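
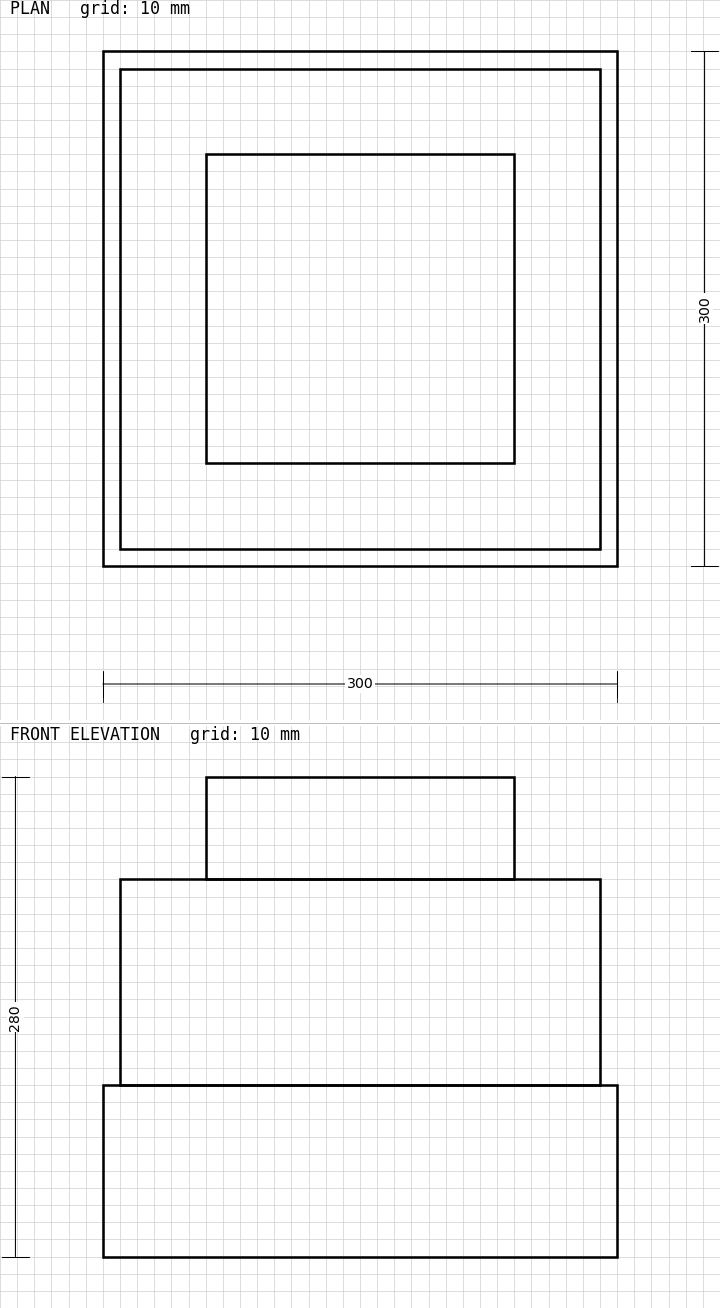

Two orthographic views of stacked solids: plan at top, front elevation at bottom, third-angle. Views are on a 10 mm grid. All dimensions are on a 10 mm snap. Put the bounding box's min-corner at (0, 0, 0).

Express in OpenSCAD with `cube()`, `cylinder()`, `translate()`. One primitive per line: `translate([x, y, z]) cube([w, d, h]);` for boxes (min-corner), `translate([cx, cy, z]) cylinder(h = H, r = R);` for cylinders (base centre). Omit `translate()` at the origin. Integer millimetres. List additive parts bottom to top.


cube([300, 300, 100]);
translate([10, 10, 100]) cube([280, 280, 120]);
translate([60, 60, 220]) cube([180, 180, 60]);


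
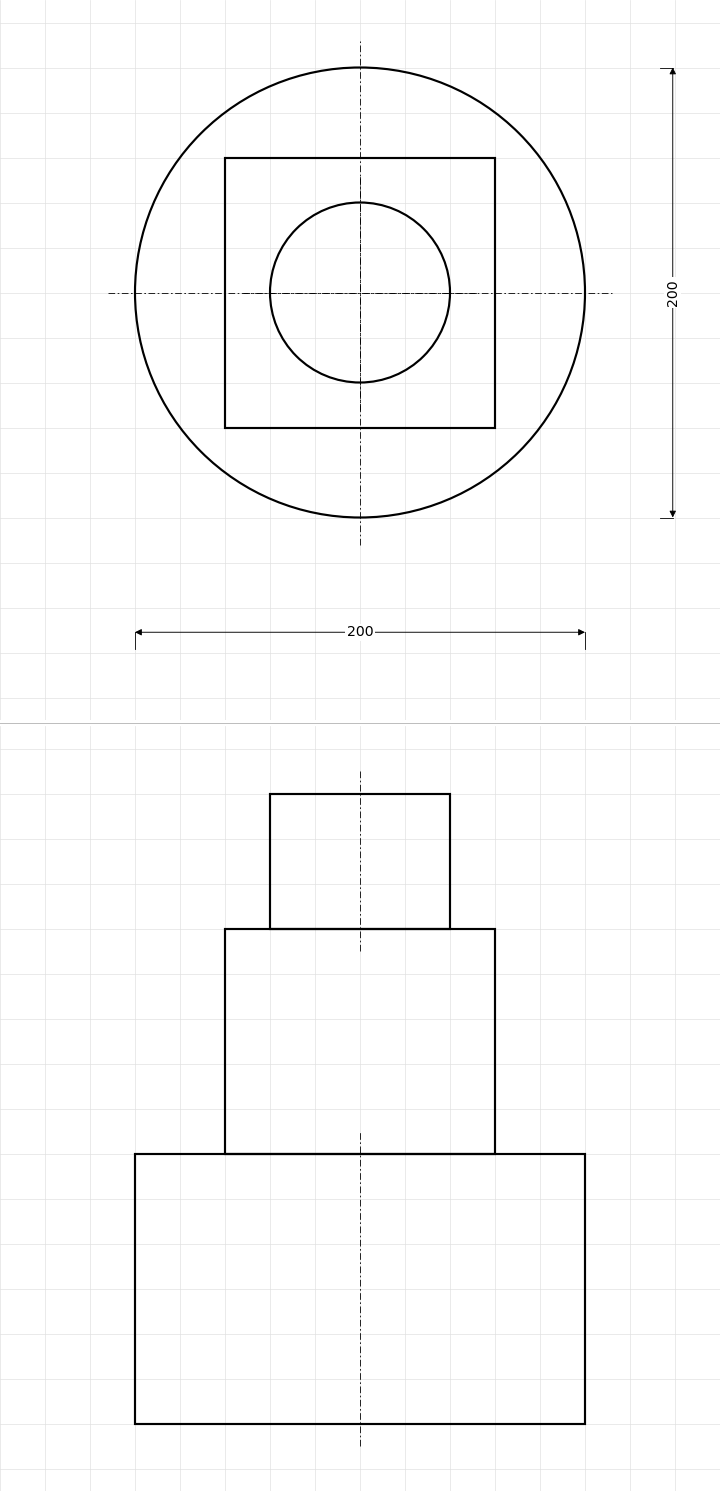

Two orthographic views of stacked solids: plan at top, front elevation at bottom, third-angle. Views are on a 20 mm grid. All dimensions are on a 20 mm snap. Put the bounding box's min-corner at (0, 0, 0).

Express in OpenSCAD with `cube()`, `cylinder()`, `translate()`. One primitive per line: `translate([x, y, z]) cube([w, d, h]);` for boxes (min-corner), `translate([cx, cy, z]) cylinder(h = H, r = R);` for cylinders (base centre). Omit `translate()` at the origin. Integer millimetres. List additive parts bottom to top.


translate([100, 100, 0]) cylinder(h = 120, r = 100);
translate([40, 40, 120]) cube([120, 120, 100]);
translate([100, 100, 220]) cylinder(h = 60, r = 40);


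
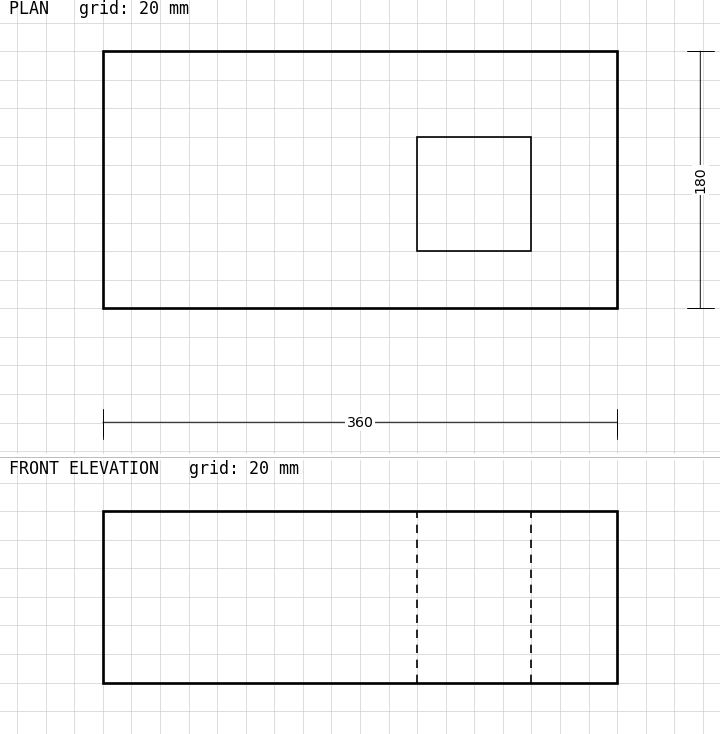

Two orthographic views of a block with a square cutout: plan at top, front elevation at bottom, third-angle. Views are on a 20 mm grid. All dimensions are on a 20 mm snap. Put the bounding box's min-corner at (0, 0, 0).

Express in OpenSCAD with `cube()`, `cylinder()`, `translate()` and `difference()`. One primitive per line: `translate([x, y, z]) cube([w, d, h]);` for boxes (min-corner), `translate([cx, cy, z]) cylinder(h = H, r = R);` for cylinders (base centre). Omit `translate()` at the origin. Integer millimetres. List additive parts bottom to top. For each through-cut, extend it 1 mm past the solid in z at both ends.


difference() {
  cube([360, 180, 120]);
  translate([220, 40, -1]) cube([80, 80, 122]);
}


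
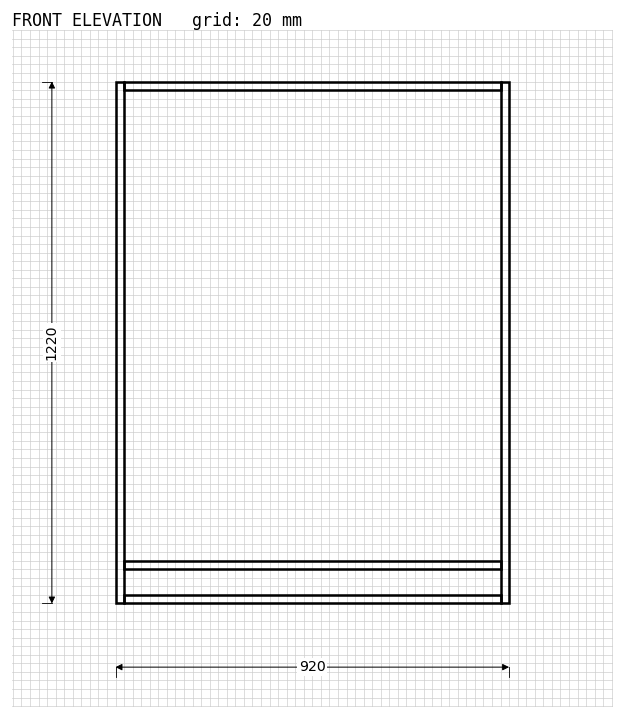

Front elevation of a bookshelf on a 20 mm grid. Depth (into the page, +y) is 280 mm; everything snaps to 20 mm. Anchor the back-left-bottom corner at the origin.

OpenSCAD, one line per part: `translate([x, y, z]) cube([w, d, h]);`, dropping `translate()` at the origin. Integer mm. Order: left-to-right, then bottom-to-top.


cube([20, 280, 1220]);
translate([20, 0, 0]) cube([880, 280, 20]);
translate([20, 0, 80]) cube([880, 280, 20]);
translate([20, 0, 1200]) cube([880, 280, 20]);
translate([900, 0, 0]) cube([20, 280, 1220]);


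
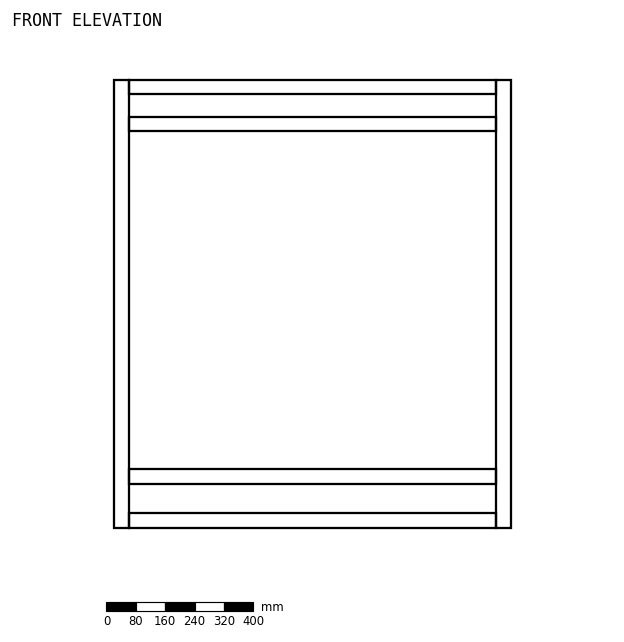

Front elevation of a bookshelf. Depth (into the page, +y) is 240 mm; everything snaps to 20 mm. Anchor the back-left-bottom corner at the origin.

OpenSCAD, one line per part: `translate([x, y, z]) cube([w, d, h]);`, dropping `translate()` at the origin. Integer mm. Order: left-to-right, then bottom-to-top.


cube([40, 240, 1220]);
translate([40, 0, 0]) cube([1000, 240, 40]);
translate([40, 0, 120]) cube([1000, 240, 40]);
translate([40, 0, 1080]) cube([1000, 240, 40]);
translate([40, 0, 1180]) cube([1000, 240, 40]);
translate([1040, 0, 0]) cube([40, 240, 1220]);


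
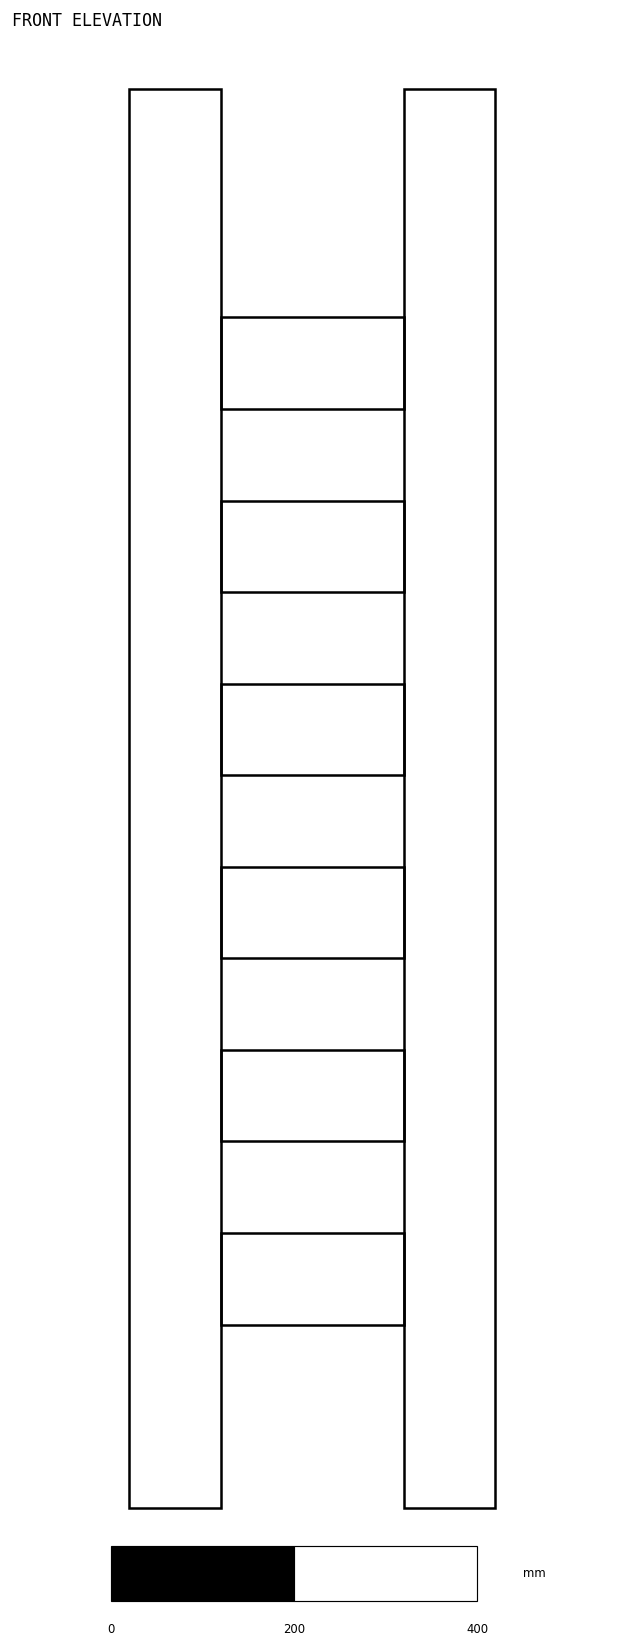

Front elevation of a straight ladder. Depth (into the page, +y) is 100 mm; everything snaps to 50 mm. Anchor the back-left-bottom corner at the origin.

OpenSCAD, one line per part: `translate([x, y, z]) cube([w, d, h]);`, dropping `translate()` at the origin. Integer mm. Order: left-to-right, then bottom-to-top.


cube([100, 100, 1550]);
translate([100, 0, 200]) cube([200, 100, 100]);
translate([100, 0, 400]) cube([200, 100, 100]);
translate([100, 0, 600]) cube([200, 100, 100]);
translate([100, 0, 800]) cube([200, 100, 100]);
translate([100, 0, 1000]) cube([200, 100, 100]);
translate([100, 0, 1200]) cube([200, 100, 100]);
translate([300, 0, 0]) cube([100, 100, 1550]);


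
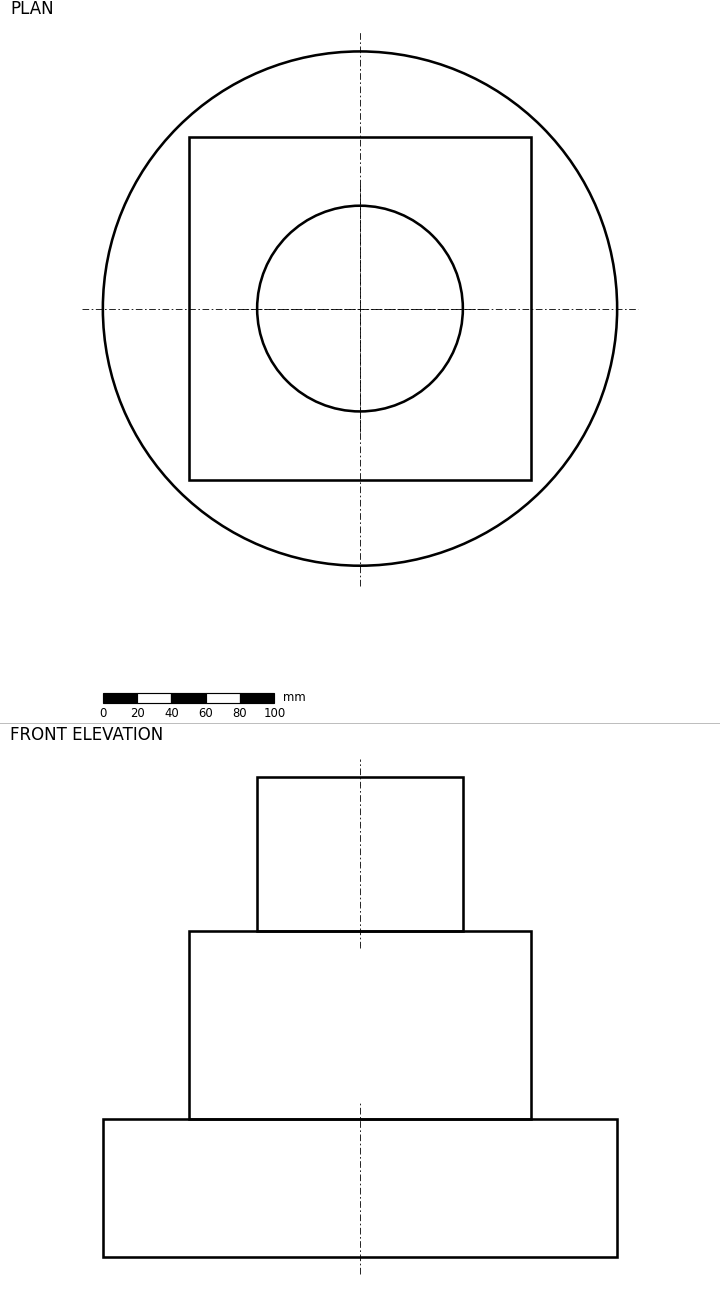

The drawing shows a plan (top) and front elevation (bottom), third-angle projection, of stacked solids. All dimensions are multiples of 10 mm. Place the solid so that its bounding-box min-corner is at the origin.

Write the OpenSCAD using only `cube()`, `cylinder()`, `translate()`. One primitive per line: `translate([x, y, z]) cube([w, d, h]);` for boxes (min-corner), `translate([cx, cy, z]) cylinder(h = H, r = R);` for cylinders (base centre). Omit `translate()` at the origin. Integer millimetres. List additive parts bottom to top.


translate([150, 150, 0]) cylinder(h = 80, r = 150);
translate([50, 50, 80]) cube([200, 200, 110]);
translate([150, 150, 190]) cylinder(h = 90, r = 60);


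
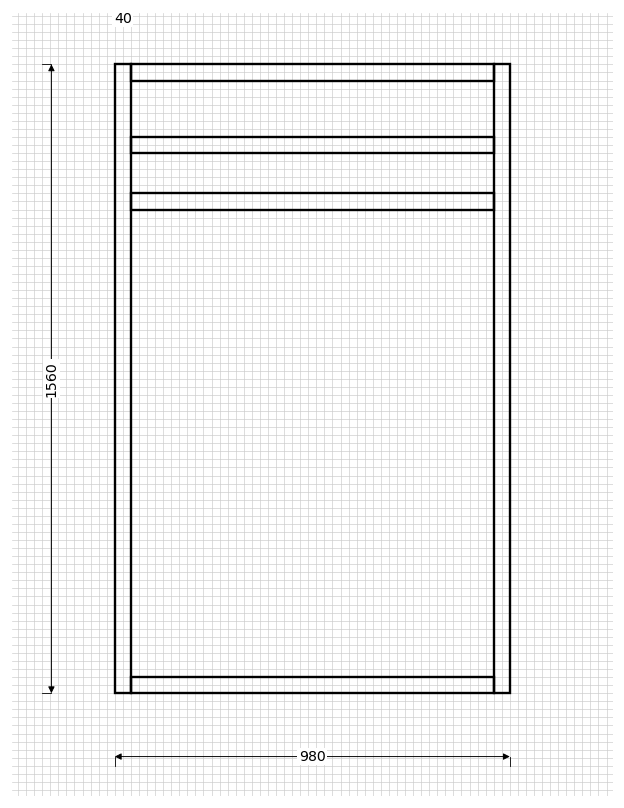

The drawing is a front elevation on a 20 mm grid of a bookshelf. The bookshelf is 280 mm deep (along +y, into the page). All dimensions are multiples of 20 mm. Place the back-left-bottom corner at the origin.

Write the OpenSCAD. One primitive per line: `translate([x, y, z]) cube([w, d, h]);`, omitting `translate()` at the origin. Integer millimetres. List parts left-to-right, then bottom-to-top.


cube([40, 280, 1560]);
translate([40, 0, 0]) cube([900, 280, 40]);
translate([40, 0, 1200]) cube([900, 280, 40]);
translate([40, 0, 1340]) cube([900, 280, 40]);
translate([40, 0, 1520]) cube([900, 280, 40]);
translate([940, 0, 0]) cube([40, 280, 1560]);


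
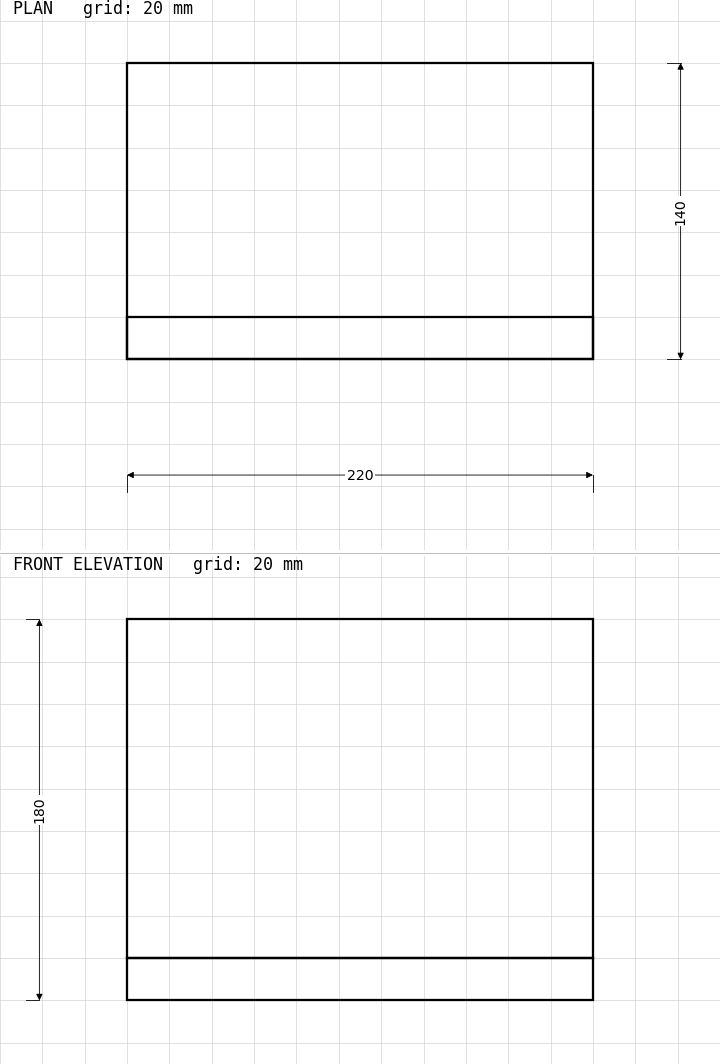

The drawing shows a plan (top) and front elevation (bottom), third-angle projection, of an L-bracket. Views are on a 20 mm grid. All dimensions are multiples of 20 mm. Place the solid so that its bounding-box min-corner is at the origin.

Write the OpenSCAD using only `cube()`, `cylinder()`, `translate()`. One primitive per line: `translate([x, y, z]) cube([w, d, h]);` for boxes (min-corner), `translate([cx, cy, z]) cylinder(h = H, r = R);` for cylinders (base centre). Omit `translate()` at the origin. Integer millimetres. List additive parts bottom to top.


cube([220, 140, 20]);
translate([0, 0, 20]) cube([220, 20, 160]);


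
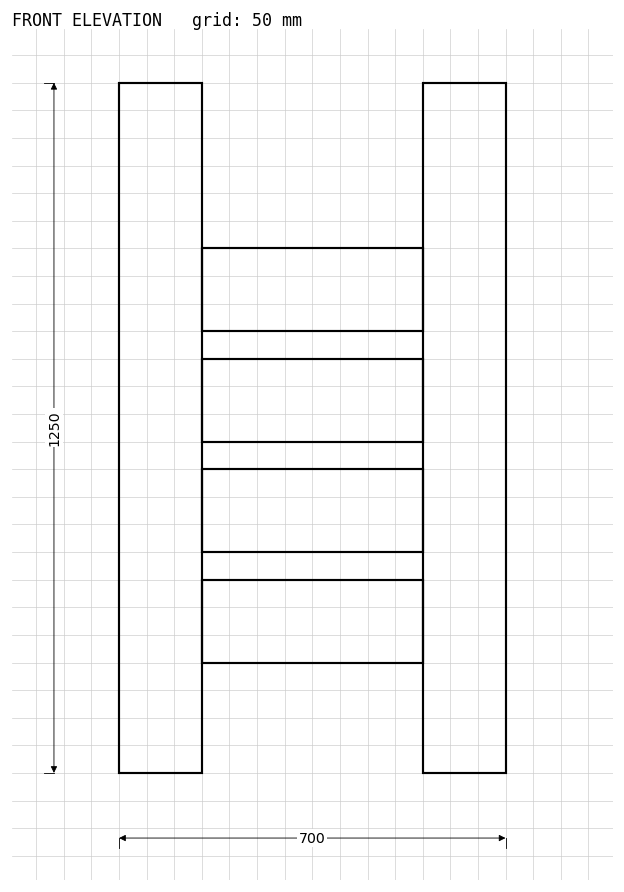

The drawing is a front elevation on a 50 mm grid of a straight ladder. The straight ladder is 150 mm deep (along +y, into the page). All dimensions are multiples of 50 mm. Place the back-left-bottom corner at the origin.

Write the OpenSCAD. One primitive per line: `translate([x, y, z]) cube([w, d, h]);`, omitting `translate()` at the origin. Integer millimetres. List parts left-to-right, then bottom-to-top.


cube([150, 150, 1250]);
translate([150, 0, 200]) cube([400, 150, 150]);
translate([150, 0, 400]) cube([400, 150, 150]);
translate([150, 0, 600]) cube([400, 150, 150]);
translate([150, 0, 800]) cube([400, 150, 150]);
translate([550, 0, 0]) cube([150, 150, 1250]);


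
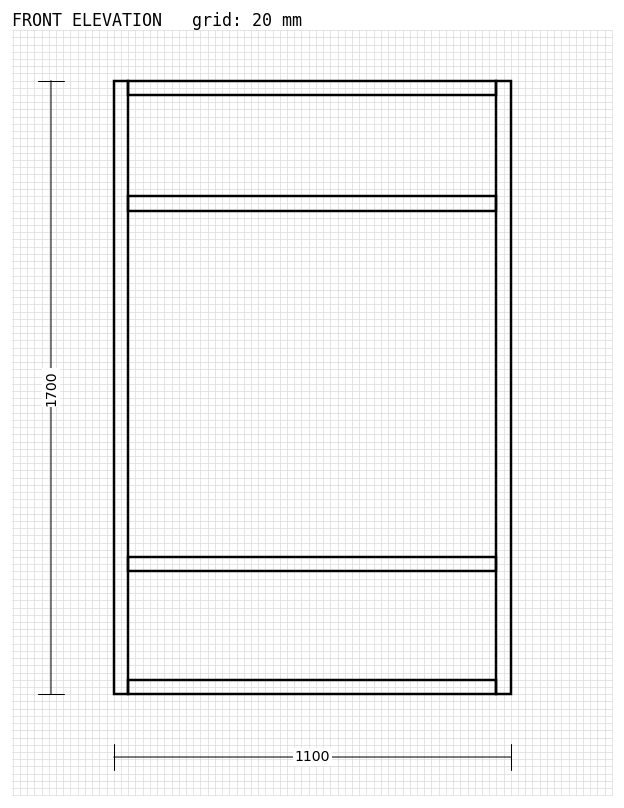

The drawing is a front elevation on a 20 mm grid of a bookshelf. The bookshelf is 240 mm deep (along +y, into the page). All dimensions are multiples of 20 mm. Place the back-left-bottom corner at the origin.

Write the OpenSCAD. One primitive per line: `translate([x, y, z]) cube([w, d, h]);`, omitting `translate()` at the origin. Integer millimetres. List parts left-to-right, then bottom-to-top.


cube([40, 240, 1700]);
translate([40, 0, 0]) cube([1020, 240, 40]);
translate([40, 0, 340]) cube([1020, 240, 40]);
translate([40, 0, 1340]) cube([1020, 240, 40]);
translate([40, 0, 1660]) cube([1020, 240, 40]);
translate([1060, 0, 0]) cube([40, 240, 1700]);


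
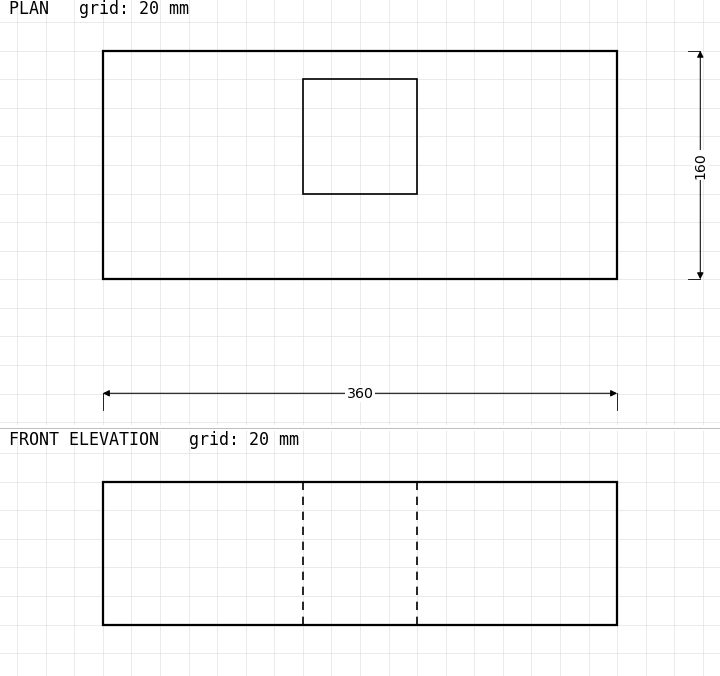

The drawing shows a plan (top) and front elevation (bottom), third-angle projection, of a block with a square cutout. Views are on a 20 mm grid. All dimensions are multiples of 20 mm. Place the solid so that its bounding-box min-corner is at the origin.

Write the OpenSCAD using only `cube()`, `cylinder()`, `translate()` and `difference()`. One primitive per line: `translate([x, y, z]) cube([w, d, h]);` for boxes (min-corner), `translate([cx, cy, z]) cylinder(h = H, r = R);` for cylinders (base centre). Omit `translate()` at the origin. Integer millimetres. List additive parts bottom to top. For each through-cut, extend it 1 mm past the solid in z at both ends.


difference() {
  cube([360, 160, 100]);
  translate([140, 60, -1]) cube([80, 80, 102]);
}


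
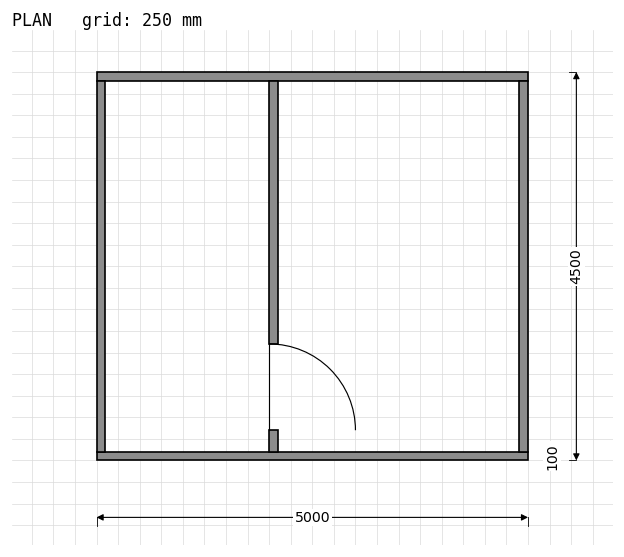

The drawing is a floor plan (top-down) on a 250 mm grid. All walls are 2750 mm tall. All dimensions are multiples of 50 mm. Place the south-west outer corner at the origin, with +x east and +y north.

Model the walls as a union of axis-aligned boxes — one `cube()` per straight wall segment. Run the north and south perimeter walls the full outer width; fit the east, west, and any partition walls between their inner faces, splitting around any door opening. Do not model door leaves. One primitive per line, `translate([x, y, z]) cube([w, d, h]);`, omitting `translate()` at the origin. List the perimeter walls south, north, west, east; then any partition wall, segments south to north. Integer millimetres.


cube([5000, 100, 2750]);
translate([0, 4400, 0]) cube([5000, 100, 2750]);
translate([0, 100, 0]) cube([100, 4300, 2750]);
translate([4900, 100, 0]) cube([100, 4300, 2750]);
translate([2000, 100, 0]) cube([100, 250, 2750]);
translate([2000, 1350, 0]) cube([100, 3050, 2750]);


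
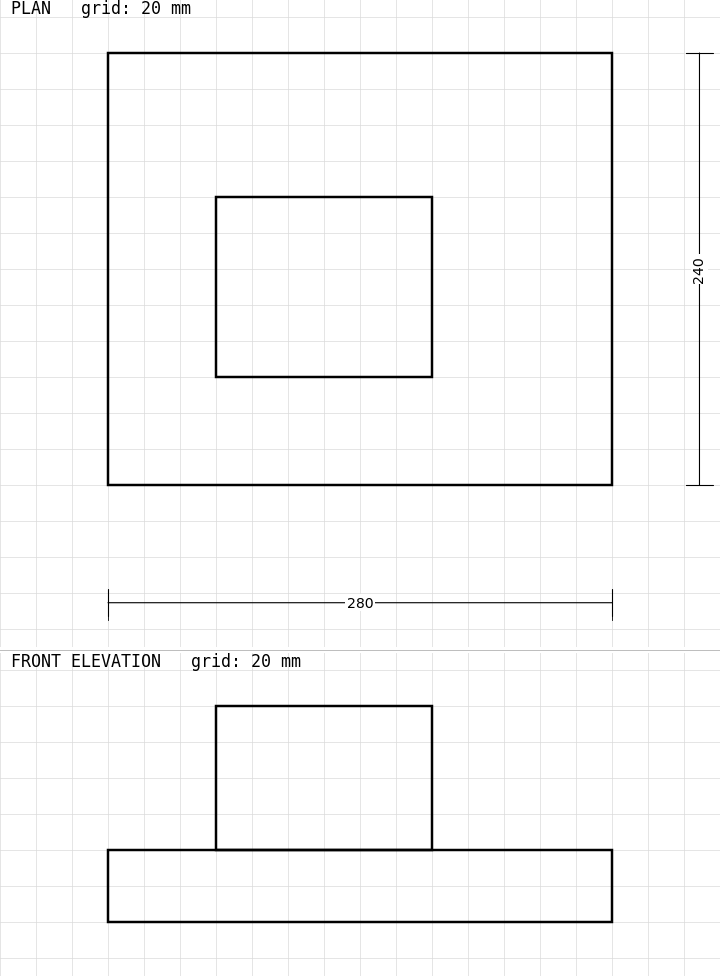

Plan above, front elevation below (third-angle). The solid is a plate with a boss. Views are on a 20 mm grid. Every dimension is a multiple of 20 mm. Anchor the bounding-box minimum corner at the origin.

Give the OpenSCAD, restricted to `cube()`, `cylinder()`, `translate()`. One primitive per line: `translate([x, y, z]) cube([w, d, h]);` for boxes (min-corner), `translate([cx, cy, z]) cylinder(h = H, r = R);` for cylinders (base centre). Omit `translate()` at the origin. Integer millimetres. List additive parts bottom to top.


cube([280, 240, 40]);
translate([60, 60, 40]) cube([120, 100, 80]);


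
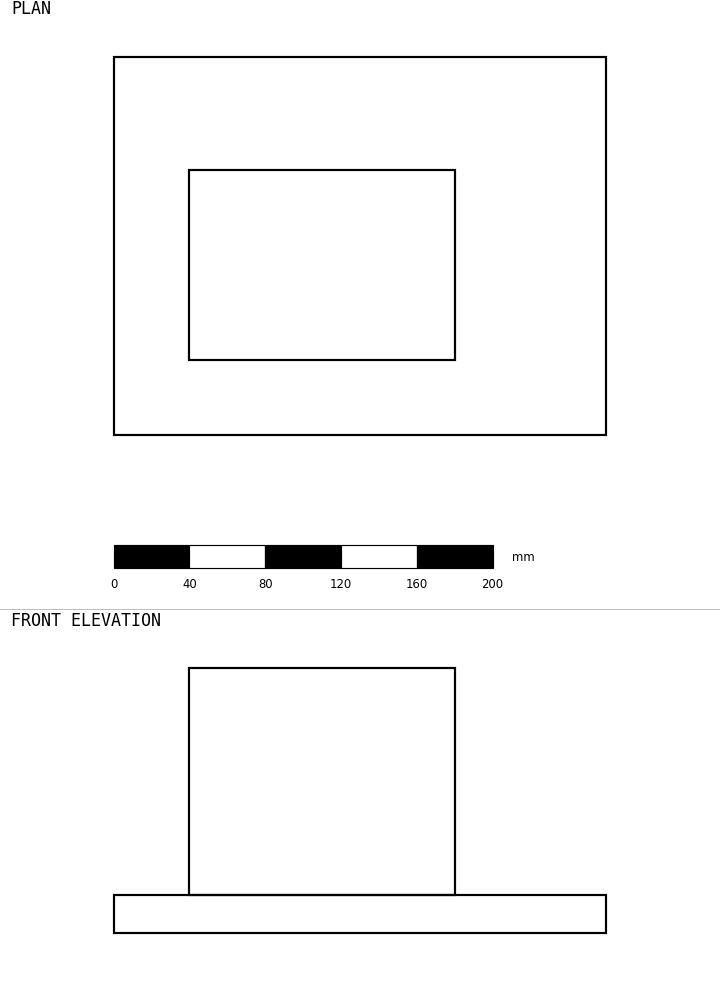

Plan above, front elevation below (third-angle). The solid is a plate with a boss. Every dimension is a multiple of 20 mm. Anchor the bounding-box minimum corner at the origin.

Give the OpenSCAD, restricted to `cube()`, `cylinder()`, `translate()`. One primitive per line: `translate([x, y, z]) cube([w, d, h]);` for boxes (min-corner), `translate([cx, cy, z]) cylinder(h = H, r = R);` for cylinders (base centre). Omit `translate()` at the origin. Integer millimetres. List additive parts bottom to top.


cube([260, 200, 20]);
translate([40, 40, 20]) cube([140, 100, 120]);


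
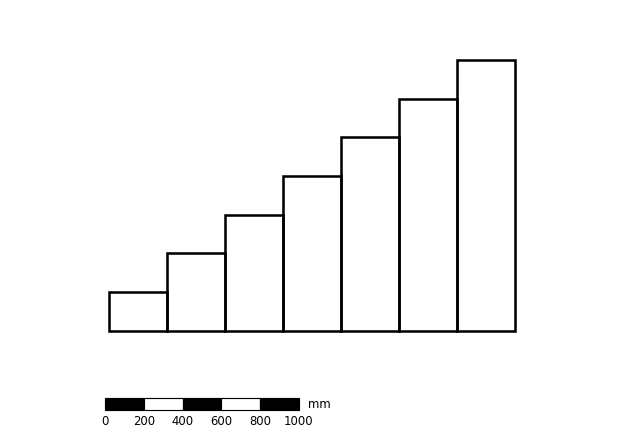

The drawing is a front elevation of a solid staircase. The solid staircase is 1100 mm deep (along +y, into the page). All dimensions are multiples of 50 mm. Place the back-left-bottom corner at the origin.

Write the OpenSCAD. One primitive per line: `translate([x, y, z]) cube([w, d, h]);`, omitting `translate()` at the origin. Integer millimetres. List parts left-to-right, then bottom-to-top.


cube([300, 1100, 200]);
translate([300, 0, 0]) cube([300, 1100, 400]);
translate([600, 0, 0]) cube([300, 1100, 600]);
translate([900, 0, 0]) cube([300, 1100, 800]);
translate([1200, 0, 0]) cube([300, 1100, 1000]);
translate([1500, 0, 0]) cube([300, 1100, 1200]);
translate([1800, 0, 0]) cube([300, 1100, 1400]);


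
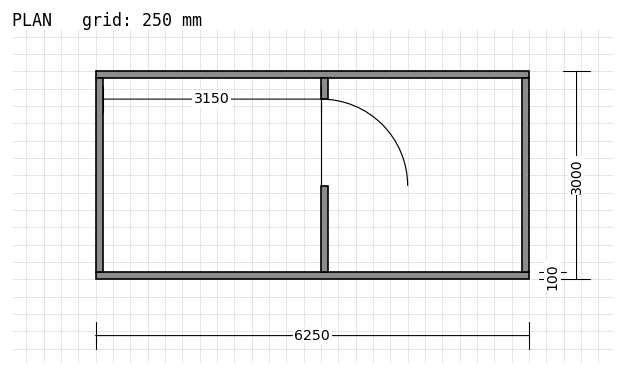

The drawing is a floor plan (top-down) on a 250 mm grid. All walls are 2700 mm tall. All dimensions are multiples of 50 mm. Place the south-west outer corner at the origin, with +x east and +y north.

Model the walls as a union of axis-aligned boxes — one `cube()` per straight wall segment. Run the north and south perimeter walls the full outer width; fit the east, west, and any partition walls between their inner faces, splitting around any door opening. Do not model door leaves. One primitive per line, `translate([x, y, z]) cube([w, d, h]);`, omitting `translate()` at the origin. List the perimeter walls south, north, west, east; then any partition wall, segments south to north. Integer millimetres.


cube([6250, 100, 2700]);
translate([0, 2900, 0]) cube([6250, 100, 2700]);
translate([0, 100, 0]) cube([100, 2800, 2700]);
translate([6150, 100, 0]) cube([100, 2800, 2700]);
translate([3250, 100, 0]) cube([100, 1250, 2700]);
translate([3250, 2600, 0]) cube([100, 300, 2700]);


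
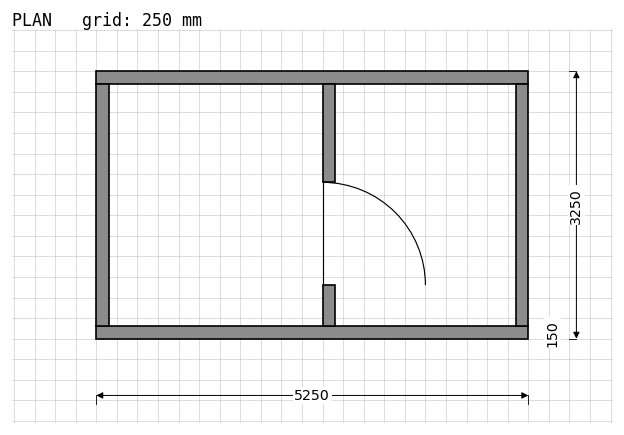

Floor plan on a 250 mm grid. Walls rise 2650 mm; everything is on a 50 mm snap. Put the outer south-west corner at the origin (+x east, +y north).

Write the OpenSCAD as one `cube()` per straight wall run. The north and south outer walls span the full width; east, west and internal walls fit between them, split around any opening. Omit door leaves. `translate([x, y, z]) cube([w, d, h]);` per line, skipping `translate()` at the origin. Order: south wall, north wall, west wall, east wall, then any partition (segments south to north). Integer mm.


cube([5250, 150, 2650]);
translate([0, 3100, 0]) cube([5250, 150, 2650]);
translate([0, 150, 0]) cube([150, 2950, 2650]);
translate([5100, 150, 0]) cube([150, 2950, 2650]);
translate([2750, 150, 0]) cube([150, 500, 2650]);
translate([2750, 1900, 0]) cube([150, 1200, 2650]);


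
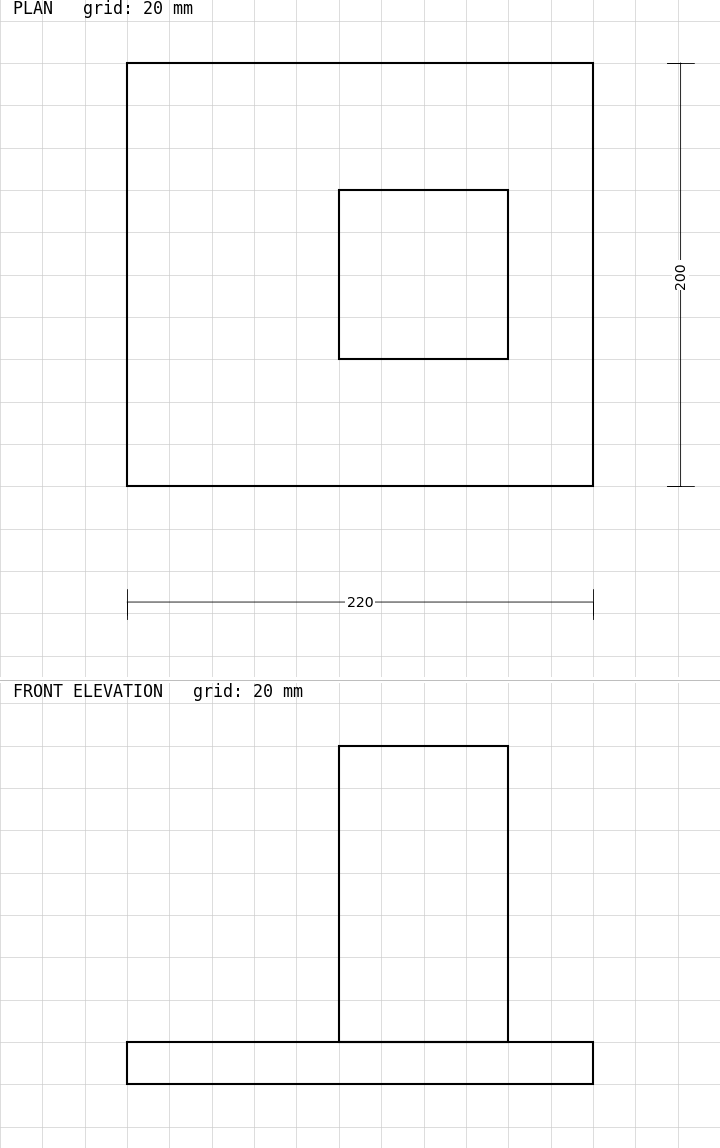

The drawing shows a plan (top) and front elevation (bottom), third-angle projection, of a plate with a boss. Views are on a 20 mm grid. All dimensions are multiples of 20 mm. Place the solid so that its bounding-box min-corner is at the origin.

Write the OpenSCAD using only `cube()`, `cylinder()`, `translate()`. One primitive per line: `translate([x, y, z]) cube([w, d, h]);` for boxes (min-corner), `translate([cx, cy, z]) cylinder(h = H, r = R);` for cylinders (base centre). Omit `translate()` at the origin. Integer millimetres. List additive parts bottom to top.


cube([220, 200, 20]);
translate([100, 60, 20]) cube([80, 80, 140]);


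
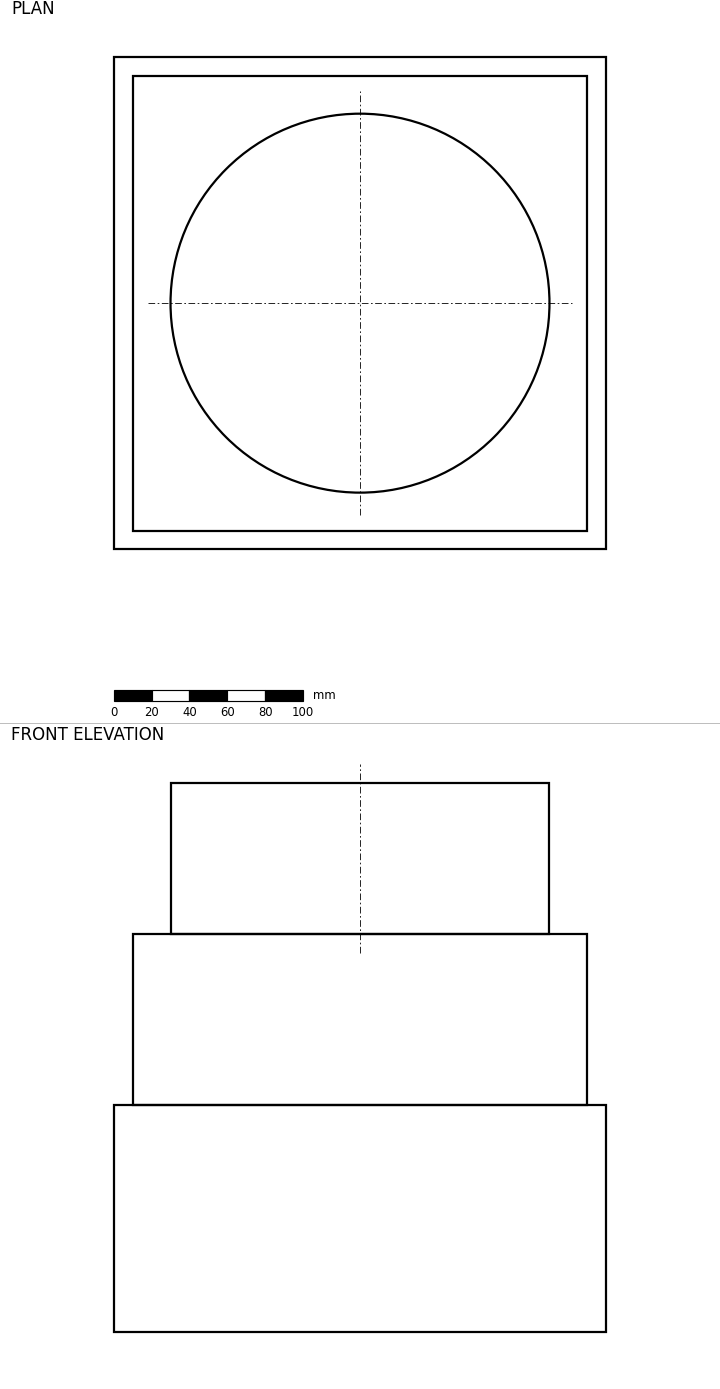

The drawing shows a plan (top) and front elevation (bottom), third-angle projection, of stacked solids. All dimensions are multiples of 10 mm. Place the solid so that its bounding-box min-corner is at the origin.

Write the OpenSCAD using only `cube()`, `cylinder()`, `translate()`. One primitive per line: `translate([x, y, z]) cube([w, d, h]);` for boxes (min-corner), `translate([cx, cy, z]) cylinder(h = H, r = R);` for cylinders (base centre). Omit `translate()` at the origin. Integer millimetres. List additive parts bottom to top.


cube([260, 260, 120]);
translate([10, 10, 120]) cube([240, 240, 90]);
translate([130, 130, 210]) cylinder(h = 80, r = 100);


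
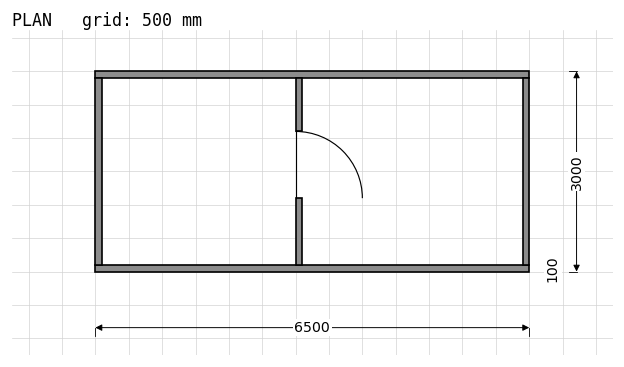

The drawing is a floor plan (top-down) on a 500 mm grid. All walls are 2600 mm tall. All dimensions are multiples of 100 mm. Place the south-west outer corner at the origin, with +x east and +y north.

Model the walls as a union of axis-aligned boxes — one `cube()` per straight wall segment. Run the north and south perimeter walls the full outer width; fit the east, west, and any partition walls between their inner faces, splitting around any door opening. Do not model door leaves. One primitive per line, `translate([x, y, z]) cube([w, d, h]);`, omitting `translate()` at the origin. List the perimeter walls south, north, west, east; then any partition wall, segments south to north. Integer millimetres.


cube([6500, 100, 2600]);
translate([0, 2900, 0]) cube([6500, 100, 2600]);
translate([0, 100, 0]) cube([100, 2800, 2600]);
translate([6400, 100, 0]) cube([100, 2800, 2600]);
translate([3000, 100, 0]) cube([100, 1000, 2600]);
translate([3000, 2100, 0]) cube([100, 800, 2600]);


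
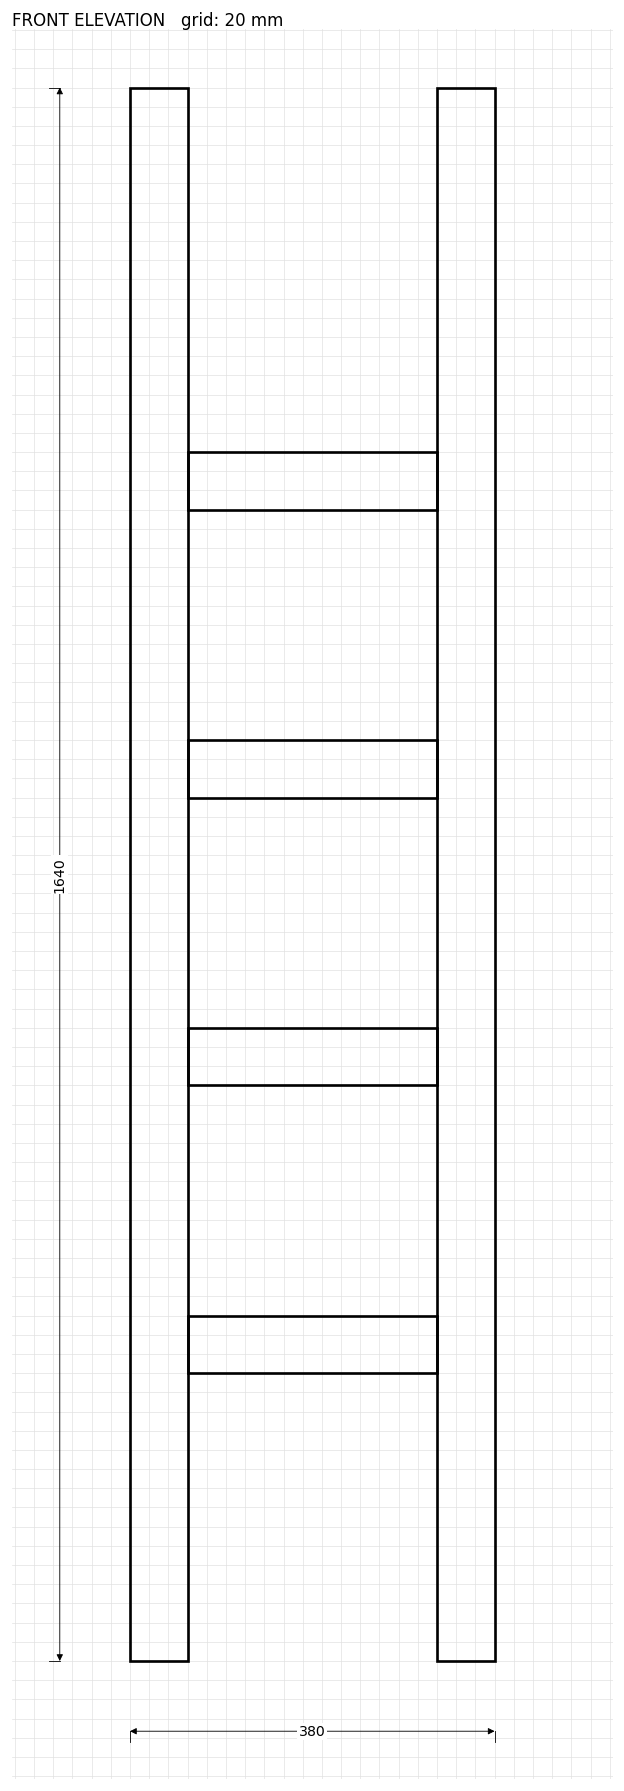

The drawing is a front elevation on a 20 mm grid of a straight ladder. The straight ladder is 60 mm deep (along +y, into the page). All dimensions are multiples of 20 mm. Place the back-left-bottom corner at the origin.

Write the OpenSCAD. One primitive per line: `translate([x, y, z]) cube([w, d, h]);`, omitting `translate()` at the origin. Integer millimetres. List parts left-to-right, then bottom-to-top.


cube([60, 60, 1640]);
translate([60, 0, 300]) cube([260, 60, 60]);
translate([60, 0, 600]) cube([260, 60, 60]);
translate([60, 0, 900]) cube([260, 60, 60]);
translate([60, 0, 1200]) cube([260, 60, 60]);
translate([320, 0, 0]) cube([60, 60, 1640]);


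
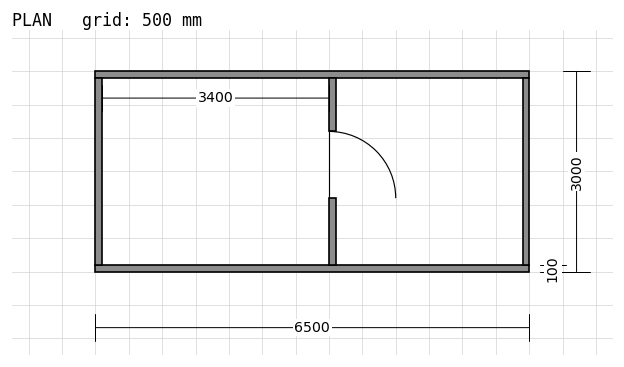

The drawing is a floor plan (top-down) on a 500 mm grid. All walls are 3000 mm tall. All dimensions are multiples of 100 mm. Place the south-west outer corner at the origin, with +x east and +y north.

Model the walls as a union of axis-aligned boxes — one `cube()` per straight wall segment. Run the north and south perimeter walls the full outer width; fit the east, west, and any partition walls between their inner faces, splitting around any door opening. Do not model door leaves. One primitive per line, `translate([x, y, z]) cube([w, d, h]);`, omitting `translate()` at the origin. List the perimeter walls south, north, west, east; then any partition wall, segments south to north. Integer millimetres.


cube([6500, 100, 3000]);
translate([0, 2900, 0]) cube([6500, 100, 3000]);
translate([0, 100, 0]) cube([100, 2800, 3000]);
translate([6400, 100, 0]) cube([100, 2800, 3000]);
translate([3500, 100, 0]) cube([100, 1000, 3000]);
translate([3500, 2100, 0]) cube([100, 800, 3000]);


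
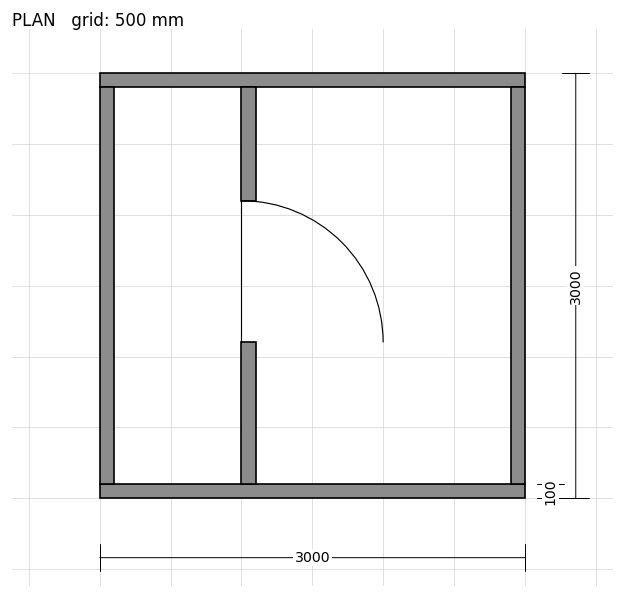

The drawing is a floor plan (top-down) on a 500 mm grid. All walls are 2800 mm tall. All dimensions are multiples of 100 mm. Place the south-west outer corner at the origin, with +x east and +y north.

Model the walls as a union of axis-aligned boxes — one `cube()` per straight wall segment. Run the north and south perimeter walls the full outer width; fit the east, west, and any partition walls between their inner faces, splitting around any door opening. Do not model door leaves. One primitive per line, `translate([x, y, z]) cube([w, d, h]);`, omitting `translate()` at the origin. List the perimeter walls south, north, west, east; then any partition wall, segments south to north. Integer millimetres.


cube([3000, 100, 2800]);
translate([0, 2900, 0]) cube([3000, 100, 2800]);
translate([0, 100, 0]) cube([100, 2800, 2800]);
translate([2900, 100, 0]) cube([100, 2800, 2800]);
translate([1000, 100, 0]) cube([100, 1000, 2800]);
translate([1000, 2100, 0]) cube([100, 800, 2800]);


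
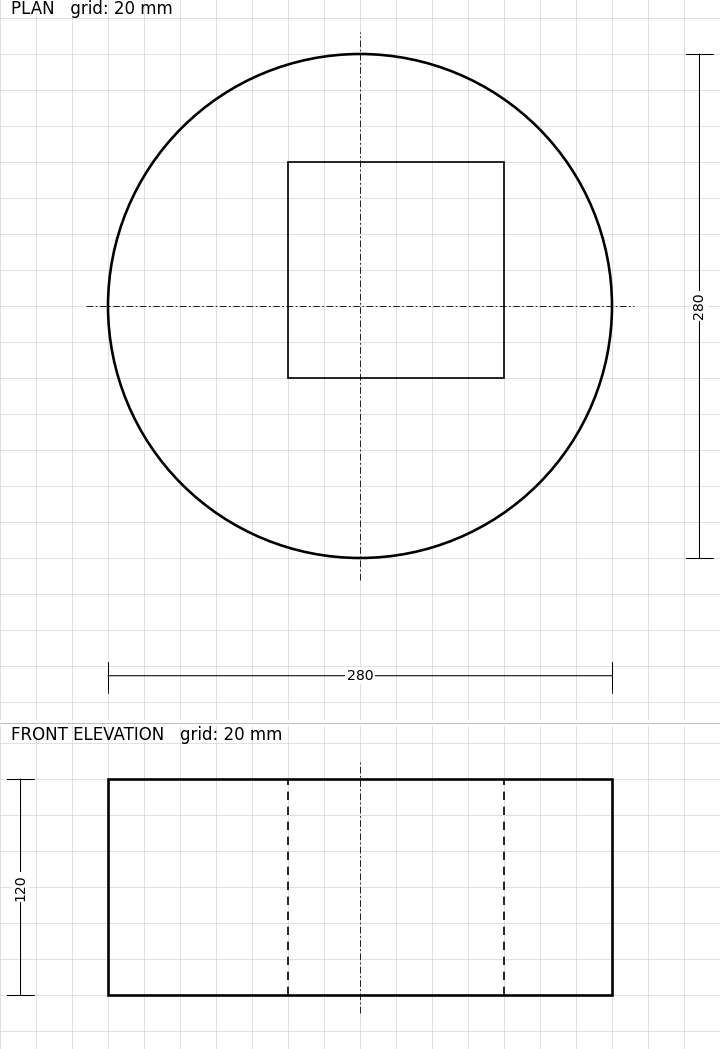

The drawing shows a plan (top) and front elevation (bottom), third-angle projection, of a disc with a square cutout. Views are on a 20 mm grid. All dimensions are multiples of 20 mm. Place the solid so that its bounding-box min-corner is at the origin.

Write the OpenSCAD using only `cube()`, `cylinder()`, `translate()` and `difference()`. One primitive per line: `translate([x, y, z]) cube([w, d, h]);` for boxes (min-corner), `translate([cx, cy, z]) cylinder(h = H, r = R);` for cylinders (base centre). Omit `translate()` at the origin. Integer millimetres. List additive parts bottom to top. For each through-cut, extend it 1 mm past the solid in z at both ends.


difference() {
  translate([140, 140, 0]) cylinder(h = 120, r = 140);
  translate([100, 100, -1]) cube([120, 120, 122]);
}


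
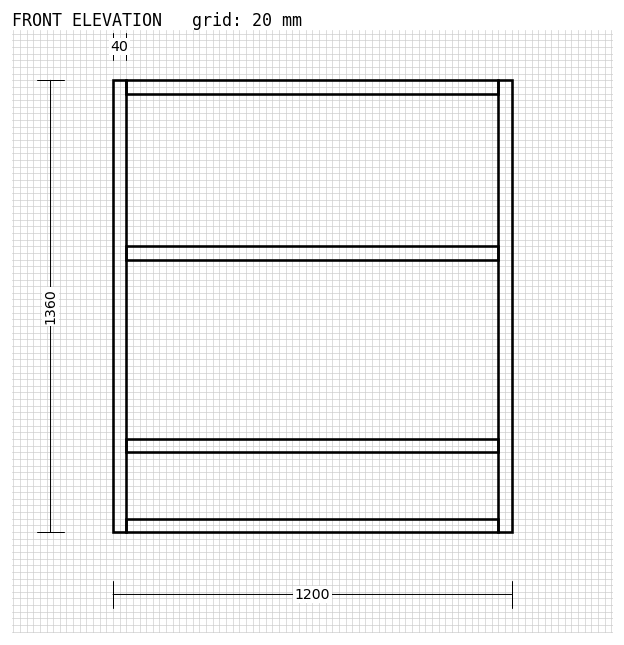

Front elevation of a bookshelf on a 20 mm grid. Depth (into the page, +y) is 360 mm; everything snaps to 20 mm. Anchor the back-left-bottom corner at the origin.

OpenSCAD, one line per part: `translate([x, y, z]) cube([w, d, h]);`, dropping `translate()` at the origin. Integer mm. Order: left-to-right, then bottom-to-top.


cube([40, 360, 1360]);
translate([40, 0, 0]) cube([1120, 360, 40]);
translate([40, 0, 240]) cube([1120, 360, 40]);
translate([40, 0, 820]) cube([1120, 360, 40]);
translate([40, 0, 1320]) cube([1120, 360, 40]);
translate([1160, 0, 0]) cube([40, 360, 1360]);


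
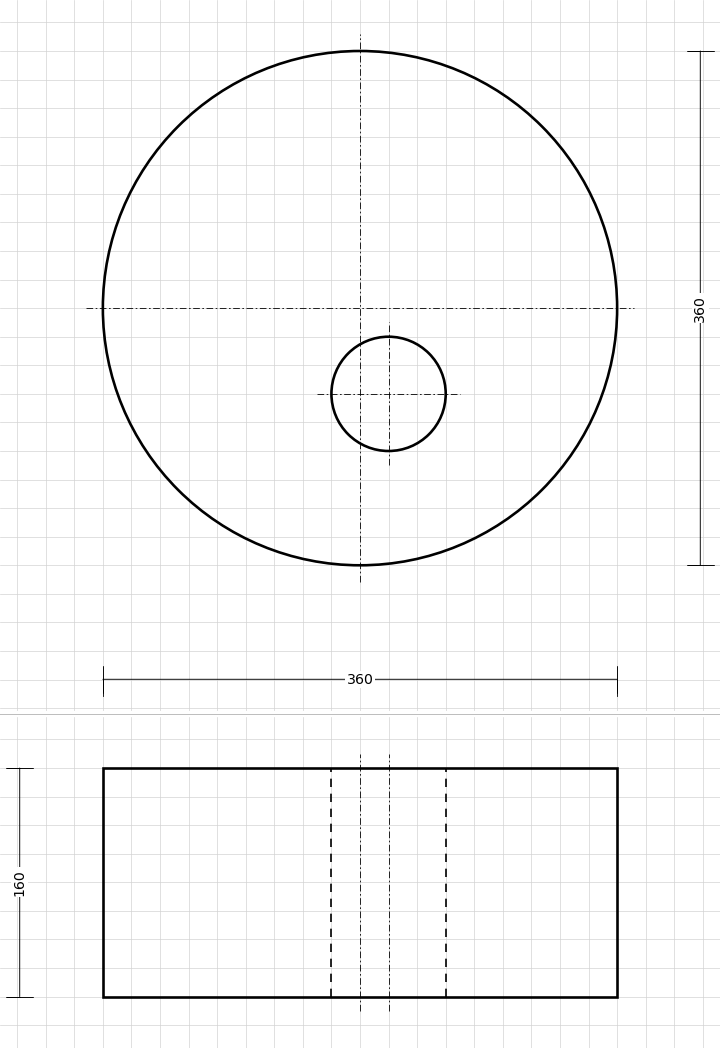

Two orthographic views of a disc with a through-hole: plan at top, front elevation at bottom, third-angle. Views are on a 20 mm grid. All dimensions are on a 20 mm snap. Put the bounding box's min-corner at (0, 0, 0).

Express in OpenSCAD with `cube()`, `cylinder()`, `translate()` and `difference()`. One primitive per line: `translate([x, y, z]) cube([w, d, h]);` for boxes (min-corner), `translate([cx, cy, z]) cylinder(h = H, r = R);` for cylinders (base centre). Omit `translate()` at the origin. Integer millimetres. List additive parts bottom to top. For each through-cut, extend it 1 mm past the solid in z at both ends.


difference() {
  translate([180, 180, 0]) cylinder(h = 160, r = 180);
  translate([200, 120, -1]) cylinder(h = 162, r = 40);
}


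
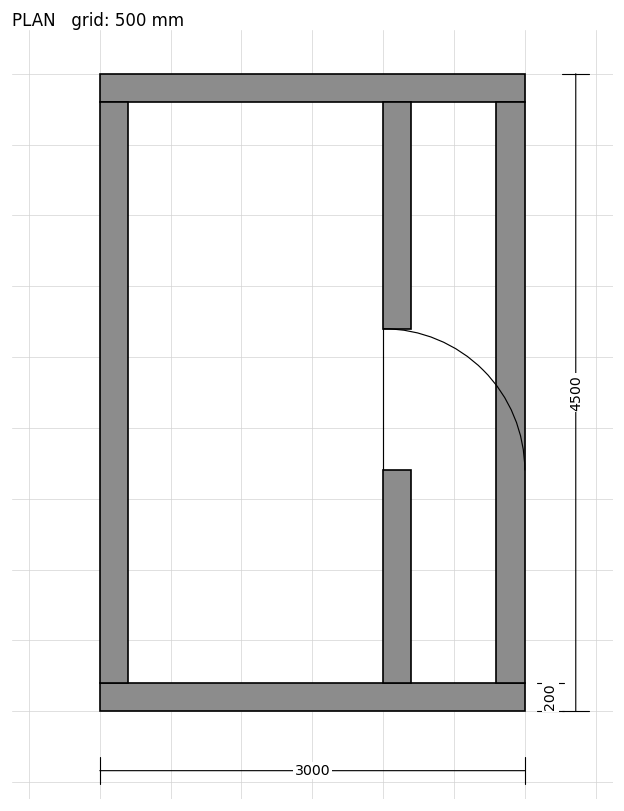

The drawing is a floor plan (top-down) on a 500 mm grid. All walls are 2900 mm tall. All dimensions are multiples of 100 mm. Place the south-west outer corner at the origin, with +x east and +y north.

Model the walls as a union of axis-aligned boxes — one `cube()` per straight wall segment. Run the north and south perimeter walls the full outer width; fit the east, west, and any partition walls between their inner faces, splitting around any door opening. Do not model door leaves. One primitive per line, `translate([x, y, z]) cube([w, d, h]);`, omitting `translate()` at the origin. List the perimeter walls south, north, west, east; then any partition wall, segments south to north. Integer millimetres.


cube([3000, 200, 2900]);
translate([0, 4300, 0]) cube([3000, 200, 2900]);
translate([0, 200, 0]) cube([200, 4100, 2900]);
translate([2800, 200, 0]) cube([200, 4100, 2900]);
translate([2000, 200, 0]) cube([200, 1500, 2900]);
translate([2000, 2700, 0]) cube([200, 1600, 2900]);


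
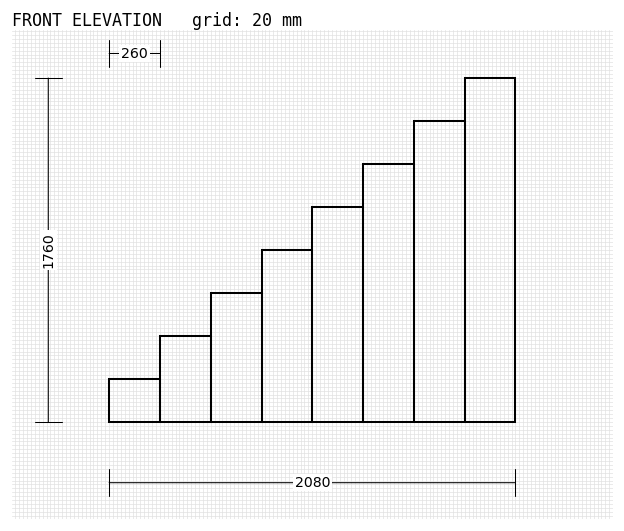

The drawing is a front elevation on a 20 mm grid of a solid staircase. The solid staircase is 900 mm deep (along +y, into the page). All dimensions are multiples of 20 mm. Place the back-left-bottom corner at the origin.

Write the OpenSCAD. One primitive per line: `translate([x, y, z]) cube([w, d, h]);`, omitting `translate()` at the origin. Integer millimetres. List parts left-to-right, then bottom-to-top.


cube([260, 900, 220]);
translate([260, 0, 0]) cube([260, 900, 440]);
translate([520, 0, 0]) cube([260, 900, 660]);
translate([780, 0, 0]) cube([260, 900, 880]);
translate([1040, 0, 0]) cube([260, 900, 1100]);
translate([1300, 0, 0]) cube([260, 900, 1320]);
translate([1560, 0, 0]) cube([260, 900, 1540]);
translate([1820, 0, 0]) cube([260, 900, 1760]);


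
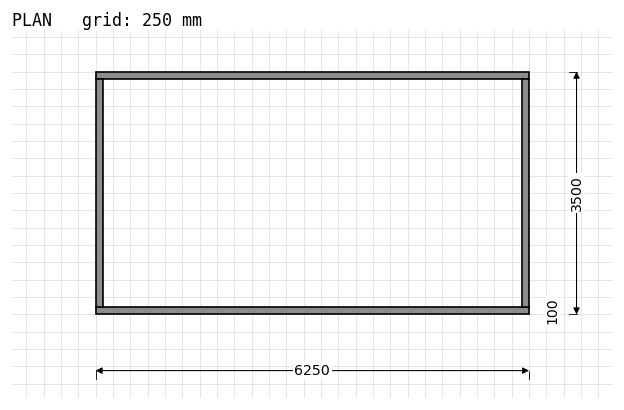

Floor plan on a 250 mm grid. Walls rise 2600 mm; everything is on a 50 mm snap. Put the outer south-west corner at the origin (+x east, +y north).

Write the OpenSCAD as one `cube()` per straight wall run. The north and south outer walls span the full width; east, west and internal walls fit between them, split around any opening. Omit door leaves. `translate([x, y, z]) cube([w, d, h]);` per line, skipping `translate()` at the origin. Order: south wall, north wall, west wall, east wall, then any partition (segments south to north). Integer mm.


cube([6250, 100, 2600]);
translate([0, 3400, 0]) cube([6250, 100, 2600]);
translate([0, 100, 0]) cube([100, 3300, 2600]);
translate([6150, 100, 0]) cube([100, 3300, 2600]);


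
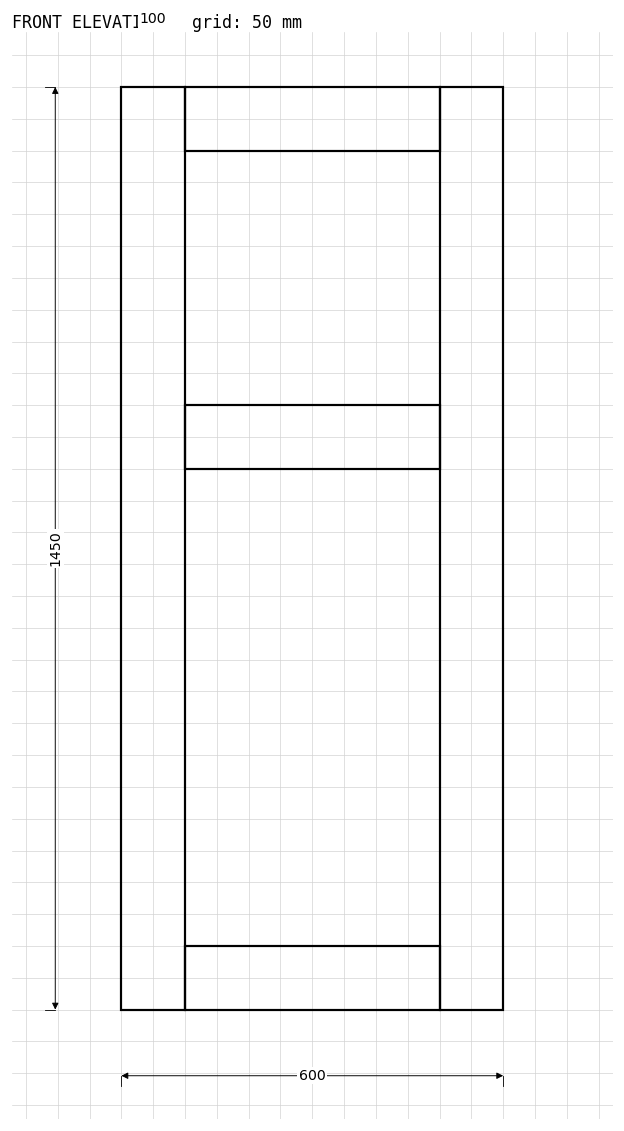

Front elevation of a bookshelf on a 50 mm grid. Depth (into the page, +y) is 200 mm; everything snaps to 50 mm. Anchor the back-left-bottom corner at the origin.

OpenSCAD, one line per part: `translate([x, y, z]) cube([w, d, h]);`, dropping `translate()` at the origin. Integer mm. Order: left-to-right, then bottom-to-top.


cube([100, 200, 1450]);
translate([100, 0, 0]) cube([400, 200, 100]);
translate([100, 0, 850]) cube([400, 200, 100]);
translate([100, 0, 1350]) cube([400, 200, 100]);
translate([500, 0, 0]) cube([100, 200, 1450]);


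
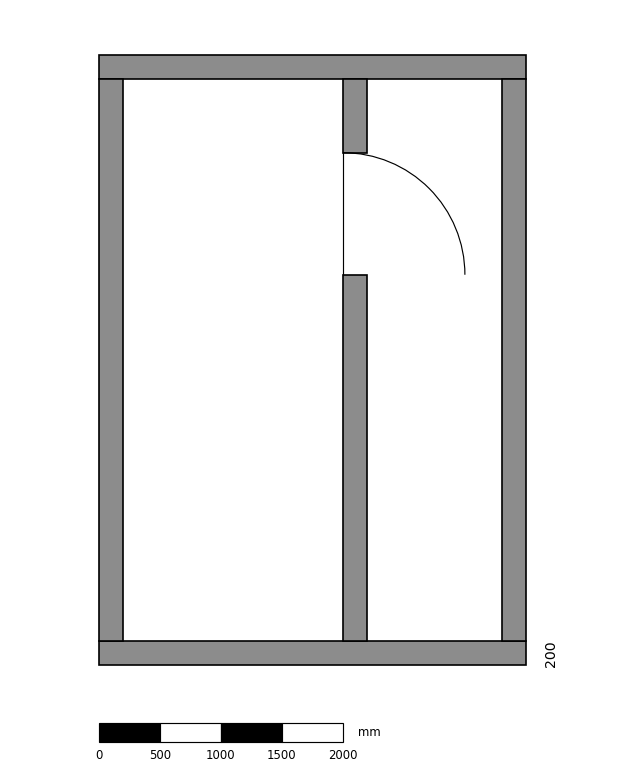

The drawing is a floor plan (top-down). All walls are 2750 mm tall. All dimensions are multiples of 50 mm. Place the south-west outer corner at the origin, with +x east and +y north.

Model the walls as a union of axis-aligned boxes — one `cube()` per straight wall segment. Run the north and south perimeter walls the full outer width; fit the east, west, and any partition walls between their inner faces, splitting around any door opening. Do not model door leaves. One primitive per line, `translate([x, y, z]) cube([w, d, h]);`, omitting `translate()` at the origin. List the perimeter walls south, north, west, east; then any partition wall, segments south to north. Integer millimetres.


cube([3500, 200, 2750]);
translate([0, 4800, 0]) cube([3500, 200, 2750]);
translate([0, 200, 0]) cube([200, 4600, 2750]);
translate([3300, 200, 0]) cube([200, 4600, 2750]);
translate([2000, 200, 0]) cube([200, 3000, 2750]);
translate([2000, 4200, 0]) cube([200, 600, 2750]);


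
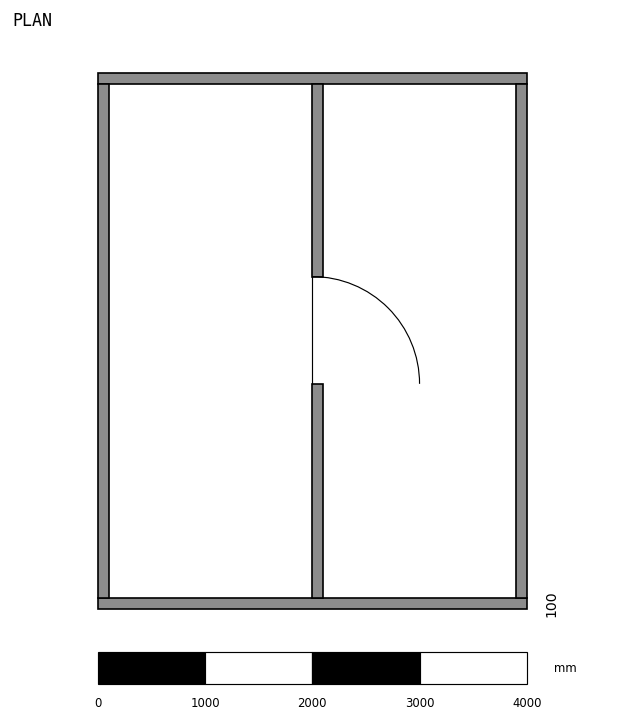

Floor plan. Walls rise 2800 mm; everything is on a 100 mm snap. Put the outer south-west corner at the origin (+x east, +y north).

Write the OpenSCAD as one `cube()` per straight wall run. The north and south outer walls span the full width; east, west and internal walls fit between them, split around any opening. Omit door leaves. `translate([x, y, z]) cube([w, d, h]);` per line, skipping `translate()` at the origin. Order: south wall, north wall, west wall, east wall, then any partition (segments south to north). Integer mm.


cube([4000, 100, 2800]);
translate([0, 4900, 0]) cube([4000, 100, 2800]);
translate([0, 100, 0]) cube([100, 4800, 2800]);
translate([3900, 100, 0]) cube([100, 4800, 2800]);
translate([2000, 100, 0]) cube([100, 2000, 2800]);
translate([2000, 3100, 0]) cube([100, 1800, 2800]);


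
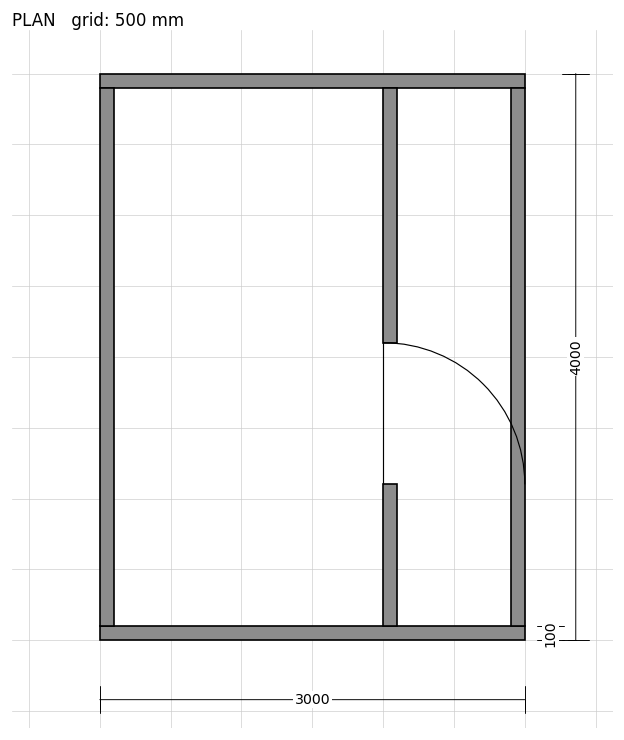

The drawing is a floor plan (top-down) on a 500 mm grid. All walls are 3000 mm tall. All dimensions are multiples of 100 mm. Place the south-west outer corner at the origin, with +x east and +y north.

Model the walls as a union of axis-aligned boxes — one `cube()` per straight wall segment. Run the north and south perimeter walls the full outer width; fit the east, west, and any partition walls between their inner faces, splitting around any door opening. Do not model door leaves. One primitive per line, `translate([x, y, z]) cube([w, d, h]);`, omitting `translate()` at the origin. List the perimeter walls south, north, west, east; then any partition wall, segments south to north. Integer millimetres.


cube([3000, 100, 3000]);
translate([0, 3900, 0]) cube([3000, 100, 3000]);
translate([0, 100, 0]) cube([100, 3800, 3000]);
translate([2900, 100, 0]) cube([100, 3800, 3000]);
translate([2000, 100, 0]) cube([100, 1000, 3000]);
translate([2000, 2100, 0]) cube([100, 1800, 3000]);


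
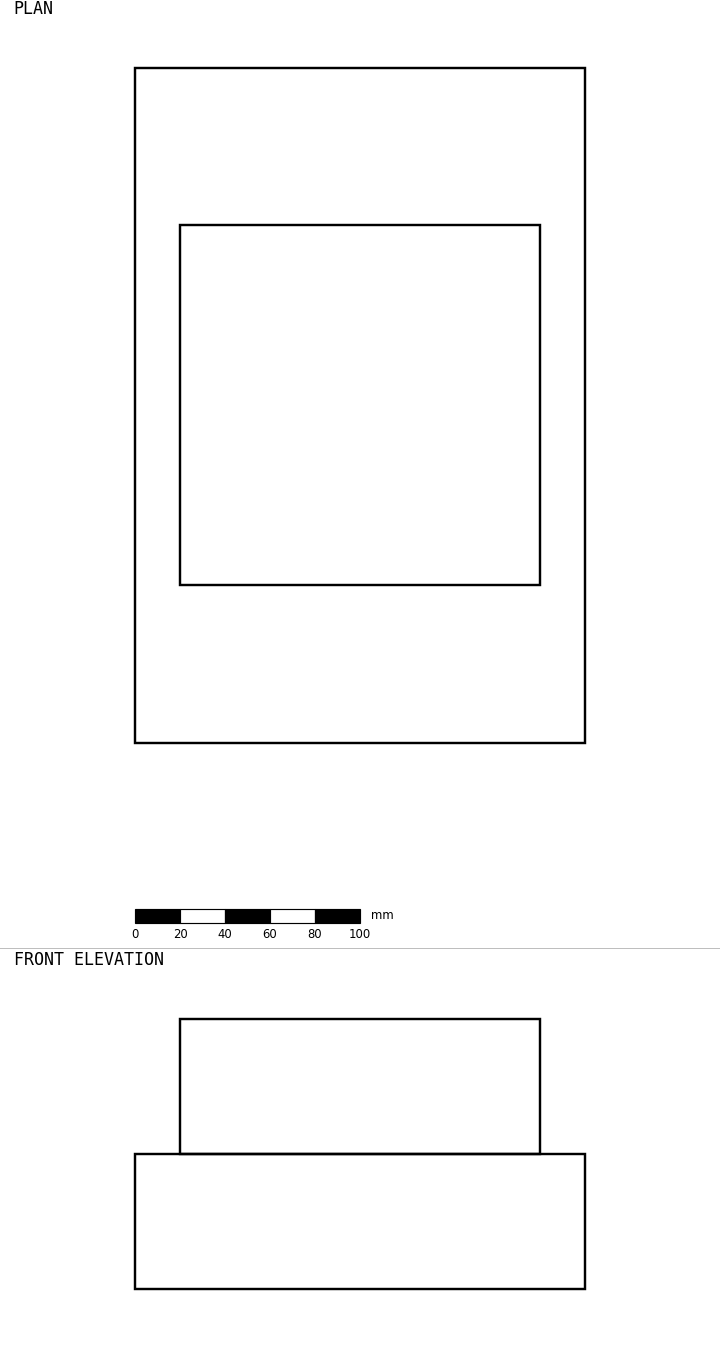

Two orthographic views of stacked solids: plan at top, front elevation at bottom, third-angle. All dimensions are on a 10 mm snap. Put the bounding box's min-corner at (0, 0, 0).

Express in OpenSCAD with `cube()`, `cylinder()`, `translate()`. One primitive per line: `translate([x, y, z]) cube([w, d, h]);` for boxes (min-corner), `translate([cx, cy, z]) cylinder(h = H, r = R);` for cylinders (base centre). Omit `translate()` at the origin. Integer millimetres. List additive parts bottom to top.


cube([200, 300, 60]);
translate([20, 70, 60]) cube([160, 160, 60]);


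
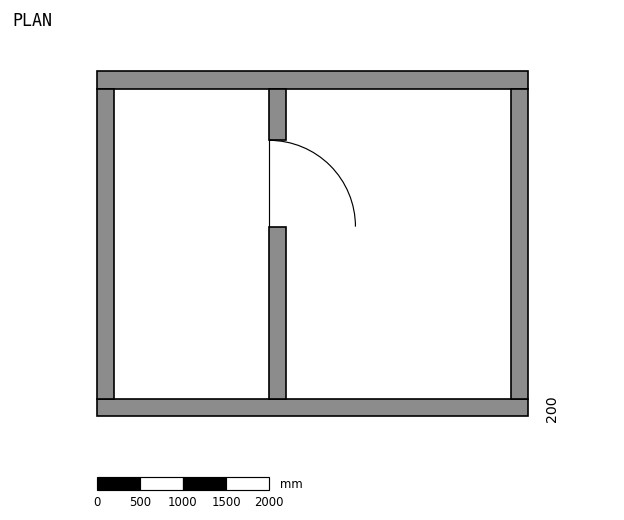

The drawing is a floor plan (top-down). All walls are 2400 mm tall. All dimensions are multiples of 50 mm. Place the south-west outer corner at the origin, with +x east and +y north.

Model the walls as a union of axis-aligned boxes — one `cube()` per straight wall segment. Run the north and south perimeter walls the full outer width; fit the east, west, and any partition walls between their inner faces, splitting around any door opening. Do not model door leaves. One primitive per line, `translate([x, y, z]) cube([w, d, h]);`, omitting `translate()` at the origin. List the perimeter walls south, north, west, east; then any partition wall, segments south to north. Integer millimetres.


cube([5000, 200, 2400]);
translate([0, 3800, 0]) cube([5000, 200, 2400]);
translate([0, 200, 0]) cube([200, 3600, 2400]);
translate([4800, 200, 0]) cube([200, 3600, 2400]);
translate([2000, 200, 0]) cube([200, 2000, 2400]);
translate([2000, 3200, 0]) cube([200, 600, 2400]);


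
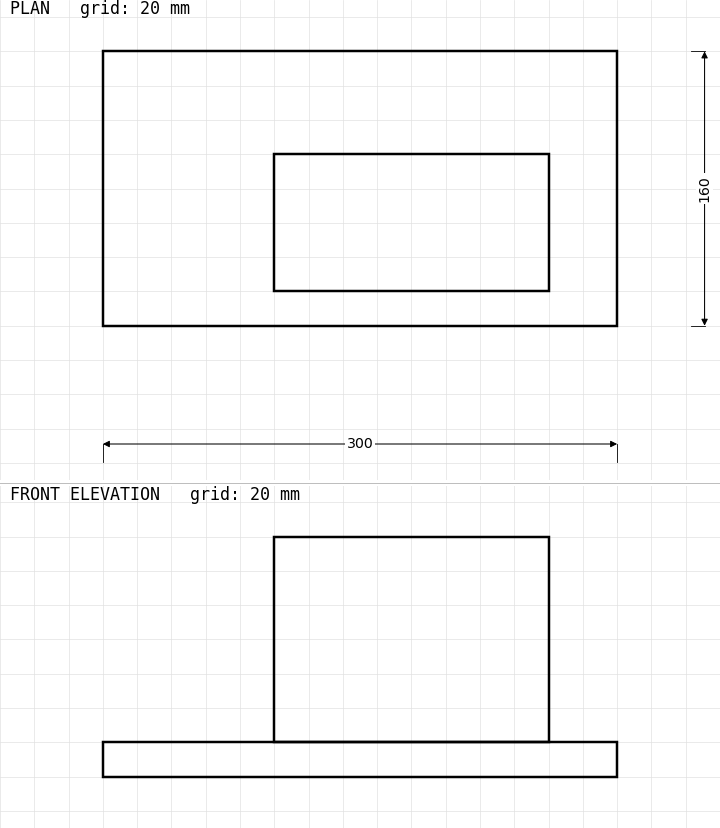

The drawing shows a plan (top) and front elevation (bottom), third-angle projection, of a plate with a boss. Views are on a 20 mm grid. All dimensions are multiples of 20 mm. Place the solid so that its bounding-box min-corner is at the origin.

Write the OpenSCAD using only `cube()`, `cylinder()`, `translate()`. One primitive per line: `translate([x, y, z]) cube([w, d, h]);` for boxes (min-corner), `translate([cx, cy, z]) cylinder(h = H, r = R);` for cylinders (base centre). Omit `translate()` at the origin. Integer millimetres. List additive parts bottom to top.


cube([300, 160, 20]);
translate([100, 20, 20]) cube([160, 80, 120]);
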